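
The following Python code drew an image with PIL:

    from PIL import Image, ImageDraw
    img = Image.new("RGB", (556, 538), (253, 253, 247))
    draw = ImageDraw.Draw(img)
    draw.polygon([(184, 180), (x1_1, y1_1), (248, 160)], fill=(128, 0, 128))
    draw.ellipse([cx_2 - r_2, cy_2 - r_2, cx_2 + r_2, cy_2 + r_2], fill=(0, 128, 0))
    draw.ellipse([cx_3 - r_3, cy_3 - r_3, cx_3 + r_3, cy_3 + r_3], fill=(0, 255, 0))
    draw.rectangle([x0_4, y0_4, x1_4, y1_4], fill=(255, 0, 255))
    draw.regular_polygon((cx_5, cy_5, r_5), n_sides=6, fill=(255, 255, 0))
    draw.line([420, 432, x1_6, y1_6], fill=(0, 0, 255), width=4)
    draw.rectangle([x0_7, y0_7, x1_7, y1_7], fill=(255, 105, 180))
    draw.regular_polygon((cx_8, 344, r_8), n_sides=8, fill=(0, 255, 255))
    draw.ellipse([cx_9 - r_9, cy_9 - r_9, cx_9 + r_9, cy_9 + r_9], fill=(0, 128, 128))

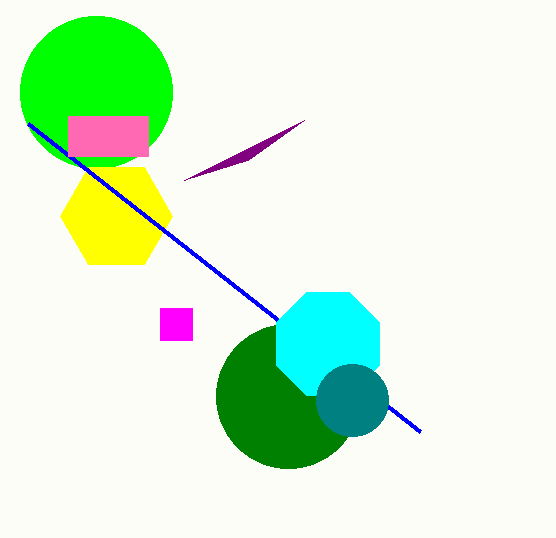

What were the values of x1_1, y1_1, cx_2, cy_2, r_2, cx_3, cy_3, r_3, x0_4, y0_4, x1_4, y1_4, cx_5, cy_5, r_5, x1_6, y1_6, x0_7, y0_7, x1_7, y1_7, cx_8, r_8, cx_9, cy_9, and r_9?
x1_1 = 304; y1_1 = 120; cx_2 = 288; cy_2 = 396; r_2 = 72; cx_3 = 96; cy_3 = 92; r_3 = 76; x0_4 = 160; y0_4 = 308; x1_4 = 192; y1_4 = 340; cx_5 = 116; cy_5 = 216; r_5 = 56; x1_6 = 28; y1_6 = 124; x0_7 = 68; y0_7 = 116; x1_7 = 148; y1_7 = 156; cx_8 = 328; r_8 = 56; cx_9 = 352; cy_9 = 400; r_9 = 36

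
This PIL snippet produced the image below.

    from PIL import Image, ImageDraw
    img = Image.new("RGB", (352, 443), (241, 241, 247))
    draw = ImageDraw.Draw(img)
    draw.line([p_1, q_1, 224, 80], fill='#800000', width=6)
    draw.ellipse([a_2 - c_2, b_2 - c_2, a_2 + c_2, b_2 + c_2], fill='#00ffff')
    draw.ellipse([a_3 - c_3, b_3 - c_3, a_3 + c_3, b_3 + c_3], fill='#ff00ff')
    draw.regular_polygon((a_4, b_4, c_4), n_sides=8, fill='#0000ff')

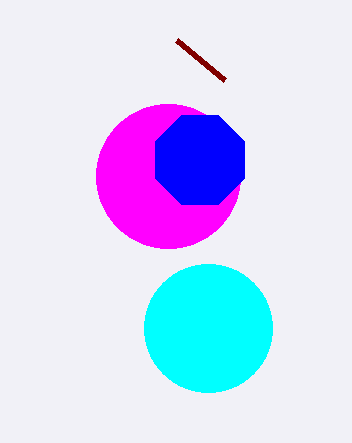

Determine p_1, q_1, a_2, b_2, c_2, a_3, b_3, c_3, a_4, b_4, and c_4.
p_1 = 176, q_1 = 40, a_2 = 208, b_2 = 328, c_2 = 64, a_3 = 168, b_3 = 176, c_3 = 72, a_4 = 200, b_4 = 160, c_4 = 48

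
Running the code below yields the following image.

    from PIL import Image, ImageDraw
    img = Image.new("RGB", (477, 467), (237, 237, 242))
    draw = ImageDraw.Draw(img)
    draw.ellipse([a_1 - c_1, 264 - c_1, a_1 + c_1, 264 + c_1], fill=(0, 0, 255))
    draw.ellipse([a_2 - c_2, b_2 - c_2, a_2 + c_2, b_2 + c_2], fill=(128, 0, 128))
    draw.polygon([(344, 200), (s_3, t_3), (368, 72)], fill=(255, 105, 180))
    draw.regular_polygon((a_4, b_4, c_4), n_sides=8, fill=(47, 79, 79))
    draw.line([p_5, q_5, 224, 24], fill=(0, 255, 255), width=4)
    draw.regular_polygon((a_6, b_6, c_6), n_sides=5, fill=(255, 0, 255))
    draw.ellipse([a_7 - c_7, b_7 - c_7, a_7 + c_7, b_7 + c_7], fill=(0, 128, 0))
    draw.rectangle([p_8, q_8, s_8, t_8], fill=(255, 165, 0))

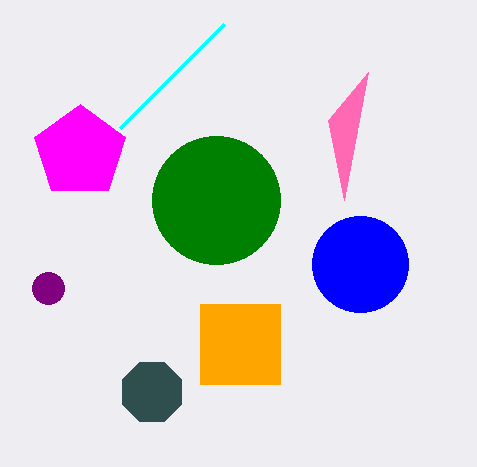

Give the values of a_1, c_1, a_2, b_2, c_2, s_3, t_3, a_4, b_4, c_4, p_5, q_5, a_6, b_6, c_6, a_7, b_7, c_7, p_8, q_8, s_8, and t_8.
a_1 = 360
c_1 = 48
a_2 = 48
b_2 = 288
c_2 = 16
s_3 = 328
t_3 = 120
a_4 = 152
b_4 = 392
c_4 = 32
p_5 = 120
q_5 = 128
a_6 = 80
b_6 = 152
c_6 = 48
a_7 = 216
b_7 = 200
c_7 = 64
p_8 = 200
q_8 = 304
s_8 = 280
t_8 = 384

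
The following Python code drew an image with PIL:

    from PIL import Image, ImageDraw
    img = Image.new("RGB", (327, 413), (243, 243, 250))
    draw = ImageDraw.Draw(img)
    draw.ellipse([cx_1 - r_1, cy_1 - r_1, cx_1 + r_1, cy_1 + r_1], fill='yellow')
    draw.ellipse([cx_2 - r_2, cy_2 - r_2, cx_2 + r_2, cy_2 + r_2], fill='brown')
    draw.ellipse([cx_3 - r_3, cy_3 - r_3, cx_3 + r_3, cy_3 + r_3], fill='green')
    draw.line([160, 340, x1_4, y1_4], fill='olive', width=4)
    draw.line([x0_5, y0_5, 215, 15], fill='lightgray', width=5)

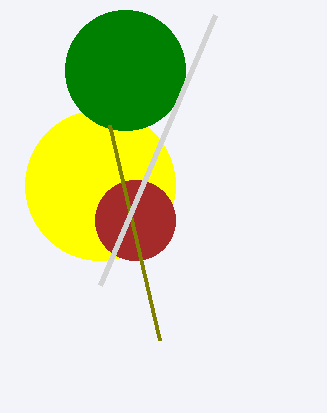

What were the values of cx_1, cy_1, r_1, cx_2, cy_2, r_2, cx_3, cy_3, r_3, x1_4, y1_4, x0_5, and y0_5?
cx_1 = 100, cy_1 = 185, r_1 = 75, cx_2 = 135, cy_2 = 220, r_2 = 40, cx_3 = 125, cy_3 = 70, r_3 = 60, x1_4 = 110, y1_4 = 125, x0_5 = 100, y0_5 = 285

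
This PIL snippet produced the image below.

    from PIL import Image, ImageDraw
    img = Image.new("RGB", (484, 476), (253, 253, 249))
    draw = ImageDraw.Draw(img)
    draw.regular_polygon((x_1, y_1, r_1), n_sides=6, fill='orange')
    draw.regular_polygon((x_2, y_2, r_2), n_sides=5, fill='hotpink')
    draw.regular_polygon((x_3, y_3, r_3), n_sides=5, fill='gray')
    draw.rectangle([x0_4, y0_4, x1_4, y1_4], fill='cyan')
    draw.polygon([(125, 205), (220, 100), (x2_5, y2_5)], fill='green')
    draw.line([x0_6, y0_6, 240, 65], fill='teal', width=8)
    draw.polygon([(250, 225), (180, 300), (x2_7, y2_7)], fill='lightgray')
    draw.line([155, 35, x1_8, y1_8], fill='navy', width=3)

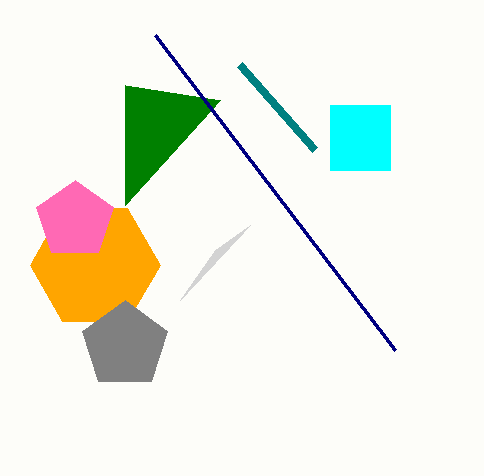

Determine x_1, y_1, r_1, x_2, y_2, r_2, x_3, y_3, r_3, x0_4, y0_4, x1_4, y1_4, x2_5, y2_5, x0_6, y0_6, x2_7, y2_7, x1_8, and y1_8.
x_1 = 95, y_1 = 265, r_1 = 65, x_2 = 75, y_2 = 220, r_2 = 40, x_3 = 125, y_3 = 345, r_3 = 45, x0_4 = 330, y0_4 = 105, x1_4 = 390, y1_4 = 170, x2_5 = 125, y2_5 = 85, x0_6 = 315, y0_6 = 150, x2_7 = 215, y2_7 = 250, x1_8 = 395, y1_8 = 350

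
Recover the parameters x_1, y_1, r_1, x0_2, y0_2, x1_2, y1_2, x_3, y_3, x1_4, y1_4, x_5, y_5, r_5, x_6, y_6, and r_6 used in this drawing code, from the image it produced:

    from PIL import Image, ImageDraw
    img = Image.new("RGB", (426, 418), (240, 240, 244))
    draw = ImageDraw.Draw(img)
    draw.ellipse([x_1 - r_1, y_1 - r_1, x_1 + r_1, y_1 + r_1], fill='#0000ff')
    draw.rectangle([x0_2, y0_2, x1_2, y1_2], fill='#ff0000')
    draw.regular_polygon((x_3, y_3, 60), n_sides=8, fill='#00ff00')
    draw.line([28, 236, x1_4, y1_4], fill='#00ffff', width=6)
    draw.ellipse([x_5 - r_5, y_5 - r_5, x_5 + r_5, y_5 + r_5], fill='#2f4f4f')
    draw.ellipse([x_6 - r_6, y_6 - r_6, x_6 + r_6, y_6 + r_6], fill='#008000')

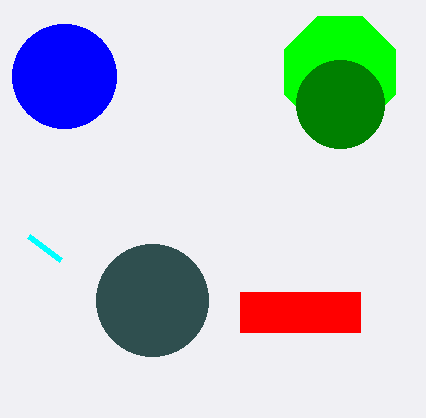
x_1 = 64, y_1 = 76, r_1 = 52, x0_2 = 240, y0_2 = 292, x1_2 = 360, y1_2 = 332, x_3 = 340, y_3 = 72, x1_4 = 60, y1_4 = 260, x_5 = 152, y_5 = 300, r_5 = 56, x_6 = 340, y_6 = 104, r_6 = 44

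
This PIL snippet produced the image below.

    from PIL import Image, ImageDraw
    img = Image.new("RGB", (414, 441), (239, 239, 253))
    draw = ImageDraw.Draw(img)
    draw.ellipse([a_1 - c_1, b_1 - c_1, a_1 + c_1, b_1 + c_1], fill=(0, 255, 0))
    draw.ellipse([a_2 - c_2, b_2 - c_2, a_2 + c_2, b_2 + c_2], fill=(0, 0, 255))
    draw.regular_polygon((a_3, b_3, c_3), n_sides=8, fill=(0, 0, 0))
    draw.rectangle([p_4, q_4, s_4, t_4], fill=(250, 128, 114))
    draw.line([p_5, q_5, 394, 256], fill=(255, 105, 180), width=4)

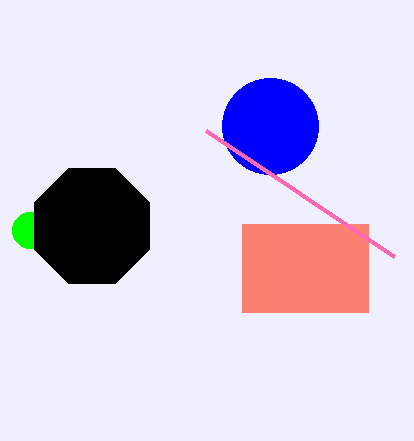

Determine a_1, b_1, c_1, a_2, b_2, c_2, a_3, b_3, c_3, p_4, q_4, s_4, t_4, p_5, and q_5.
a_1 = 30
b_1 = 230
c_1 = 18
a_2 = 270
b_2 = 126
c_2 = 48
a_3 = 92
b_3 = 226
c_3 = 62
p_4 = 242
q_4 = 224
s_4 = 368
t_4 = 312
p_5 = 206
q_5 = 130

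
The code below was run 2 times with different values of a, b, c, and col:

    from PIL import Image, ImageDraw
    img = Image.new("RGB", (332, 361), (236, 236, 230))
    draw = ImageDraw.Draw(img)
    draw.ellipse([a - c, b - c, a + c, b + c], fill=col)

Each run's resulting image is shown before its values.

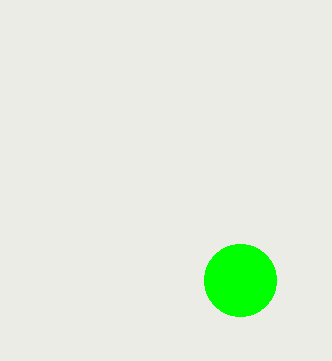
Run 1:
a = 240, b = 280, c = 36, col = 'lime'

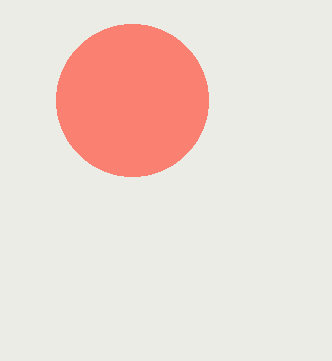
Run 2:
a = 132; b = 100; c = 76; col = 'salmon'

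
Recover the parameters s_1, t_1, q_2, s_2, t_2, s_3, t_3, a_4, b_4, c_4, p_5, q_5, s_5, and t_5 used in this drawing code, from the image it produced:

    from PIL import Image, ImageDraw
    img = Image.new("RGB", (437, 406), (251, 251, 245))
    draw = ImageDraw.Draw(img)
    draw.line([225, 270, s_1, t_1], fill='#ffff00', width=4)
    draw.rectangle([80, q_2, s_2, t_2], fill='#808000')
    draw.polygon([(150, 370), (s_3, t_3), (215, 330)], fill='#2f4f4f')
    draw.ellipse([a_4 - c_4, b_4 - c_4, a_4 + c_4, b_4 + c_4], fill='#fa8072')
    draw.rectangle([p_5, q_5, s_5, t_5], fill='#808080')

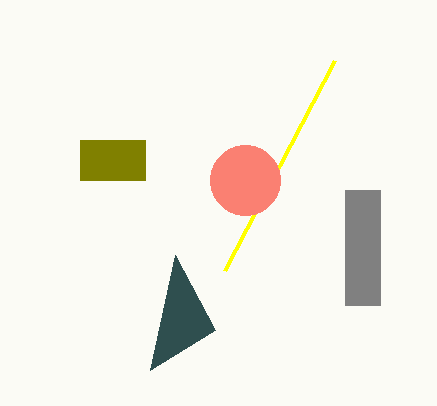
s_1 = 335; t_1 = 60; q_2 = 140; s_2 = 145; t_2 = 180; s_3 = 175; t_3 = 255; a_4 = 245; b_4 = 180; c_4 = 35; p_5 = 345; q_5 = 190; s_5 = 380; t_5 = 305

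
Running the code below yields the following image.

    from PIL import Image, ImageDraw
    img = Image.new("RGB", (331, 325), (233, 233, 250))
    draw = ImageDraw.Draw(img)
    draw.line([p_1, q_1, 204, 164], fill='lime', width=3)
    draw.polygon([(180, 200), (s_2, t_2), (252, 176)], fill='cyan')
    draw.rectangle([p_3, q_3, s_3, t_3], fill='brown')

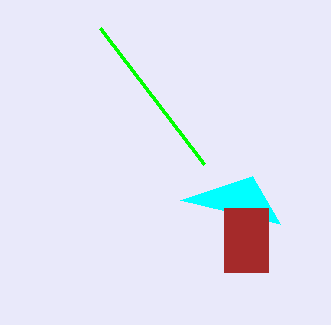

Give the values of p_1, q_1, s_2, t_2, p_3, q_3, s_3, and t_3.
p_1 = 100; q_1 = 28; s_2 = 280; t_2 = 224; p_3 = 224; q_3 = 208; s_3 = 268; t_3 = 272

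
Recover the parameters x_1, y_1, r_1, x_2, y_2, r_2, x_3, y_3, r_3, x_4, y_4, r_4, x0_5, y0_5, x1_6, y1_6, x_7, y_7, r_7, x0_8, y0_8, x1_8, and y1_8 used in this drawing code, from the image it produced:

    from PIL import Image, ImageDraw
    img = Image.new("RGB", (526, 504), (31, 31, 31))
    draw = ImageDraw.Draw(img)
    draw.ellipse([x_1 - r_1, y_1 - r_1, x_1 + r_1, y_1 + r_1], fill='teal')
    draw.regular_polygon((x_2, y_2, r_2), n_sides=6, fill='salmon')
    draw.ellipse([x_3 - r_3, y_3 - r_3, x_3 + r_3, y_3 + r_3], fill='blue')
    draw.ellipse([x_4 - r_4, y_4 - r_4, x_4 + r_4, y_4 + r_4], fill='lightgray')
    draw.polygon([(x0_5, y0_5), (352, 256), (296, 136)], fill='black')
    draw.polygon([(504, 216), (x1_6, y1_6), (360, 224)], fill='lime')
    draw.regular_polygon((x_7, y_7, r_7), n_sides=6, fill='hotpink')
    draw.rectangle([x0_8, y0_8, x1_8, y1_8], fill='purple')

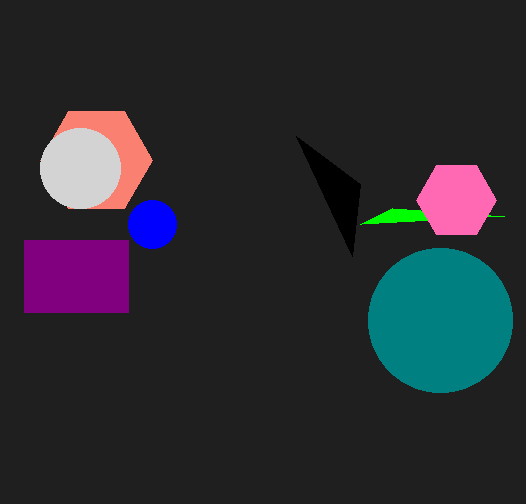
x_1 = 440, y_1 = 320, r_1 = 72, x_2 = 96, y_2 = 160, r_2 = 56, x_3 = 152, y_3 = 224, r_3 = 24, x_4 = 80, y_4 = 168, r_4 = 40, x0_5 = 360, y0_5 = 184, x1_6 = 392, y1_6 = 208, x_7 = 456, y_7 = 200, r_7 = 40, x0_8 = 24, y0_8 = 240, x1_8 = 128, y1_8 = 312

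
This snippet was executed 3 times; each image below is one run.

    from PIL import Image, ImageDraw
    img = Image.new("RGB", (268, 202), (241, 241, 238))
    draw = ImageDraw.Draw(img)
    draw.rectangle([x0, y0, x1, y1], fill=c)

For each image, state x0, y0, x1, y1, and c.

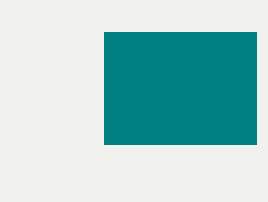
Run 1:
x0 = 104
y0 = 32
x1 = 256
y1 = 144
c = 'teal'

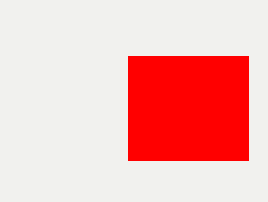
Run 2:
x0 = 128
y0 = 56
x1 = 248
y1 = 160
c = 'red'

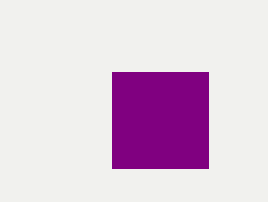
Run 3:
x0 = 112
y0 = 72
x1 = 208
y1 = 168
c = 'purple'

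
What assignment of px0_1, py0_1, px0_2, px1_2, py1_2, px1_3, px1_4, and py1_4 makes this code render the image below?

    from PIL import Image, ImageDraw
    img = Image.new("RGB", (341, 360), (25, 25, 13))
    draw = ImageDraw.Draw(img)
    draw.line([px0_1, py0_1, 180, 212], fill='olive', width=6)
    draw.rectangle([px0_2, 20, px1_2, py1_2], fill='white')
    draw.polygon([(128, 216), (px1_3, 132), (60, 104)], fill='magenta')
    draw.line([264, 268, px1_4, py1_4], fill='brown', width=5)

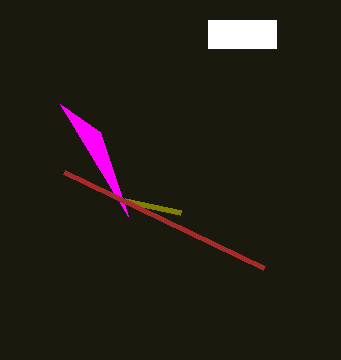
px0_1 = 124
py0_1 = 200
px0_2 = 208
px1_2 = 276
py1_2 = 48
px1_3 = 100
px1_4 = 64
py1_4 = 172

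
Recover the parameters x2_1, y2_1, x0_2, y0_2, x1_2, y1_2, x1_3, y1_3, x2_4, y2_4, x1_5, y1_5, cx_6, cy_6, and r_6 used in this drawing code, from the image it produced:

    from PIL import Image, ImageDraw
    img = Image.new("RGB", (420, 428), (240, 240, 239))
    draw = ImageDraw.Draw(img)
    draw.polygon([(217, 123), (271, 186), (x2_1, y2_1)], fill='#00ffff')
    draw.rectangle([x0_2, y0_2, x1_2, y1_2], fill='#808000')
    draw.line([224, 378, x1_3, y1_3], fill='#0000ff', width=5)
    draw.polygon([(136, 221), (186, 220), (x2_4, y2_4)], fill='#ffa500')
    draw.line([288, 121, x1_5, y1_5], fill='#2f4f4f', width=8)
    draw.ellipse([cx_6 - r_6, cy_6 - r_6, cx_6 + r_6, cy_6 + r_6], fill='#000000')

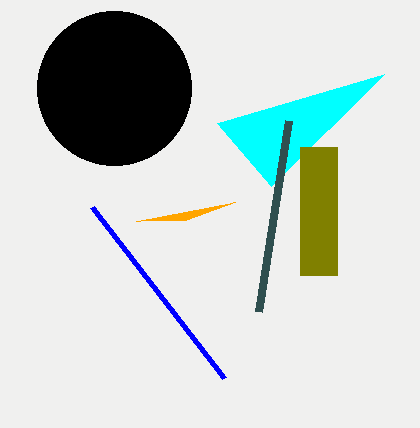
x2_1 = 384; y2_1 = 74; x0_2 = 300; y0_2 = 147; x1_2 = 337; y1_2 = 275; x1_3 = 92; y1_3 = 207; x2_4 = 235; y2_4 = 202; x1_5 = 258; y1_5 = 312; cx_6 = 114; cy_6 = 88; r_6 = 77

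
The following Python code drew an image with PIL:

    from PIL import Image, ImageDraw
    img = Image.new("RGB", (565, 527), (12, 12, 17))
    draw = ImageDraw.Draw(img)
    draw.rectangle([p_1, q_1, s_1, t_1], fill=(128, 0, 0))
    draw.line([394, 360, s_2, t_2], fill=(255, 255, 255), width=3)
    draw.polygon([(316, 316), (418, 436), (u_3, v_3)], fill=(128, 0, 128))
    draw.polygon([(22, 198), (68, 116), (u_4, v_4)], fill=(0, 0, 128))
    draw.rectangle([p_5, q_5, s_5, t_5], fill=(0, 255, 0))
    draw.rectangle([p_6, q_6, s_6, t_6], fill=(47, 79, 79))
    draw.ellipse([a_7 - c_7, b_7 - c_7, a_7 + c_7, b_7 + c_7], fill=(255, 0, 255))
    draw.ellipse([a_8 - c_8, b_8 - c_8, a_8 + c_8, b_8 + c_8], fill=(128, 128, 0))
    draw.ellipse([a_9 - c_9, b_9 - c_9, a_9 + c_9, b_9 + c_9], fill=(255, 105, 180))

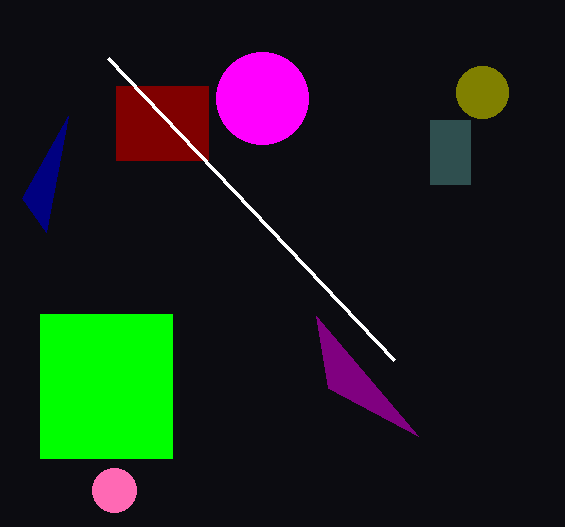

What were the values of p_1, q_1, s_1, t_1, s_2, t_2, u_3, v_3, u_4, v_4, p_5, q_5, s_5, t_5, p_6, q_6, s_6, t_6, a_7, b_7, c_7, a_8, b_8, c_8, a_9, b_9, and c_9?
p_1 = 116; q_1 = 86; s_1 = 208; t_1 = 160; s_2 = 108; t_2 = 58; u_3 = 328; v_3 = 388; u_4 = 46; v_4 = 232; p_5 = 40; q_5 = 314; s_5 = 172; t_5 = 458; p_6 = 430; q_6 = 120; s_6 = 470; t_6 = 184; a_7 = 262; b_7 = 98; c_7 = 46; a_8 = 482; b_8 = 92; c_8 = 26; a_9 = 114; b_9 = 490; c_9 = 22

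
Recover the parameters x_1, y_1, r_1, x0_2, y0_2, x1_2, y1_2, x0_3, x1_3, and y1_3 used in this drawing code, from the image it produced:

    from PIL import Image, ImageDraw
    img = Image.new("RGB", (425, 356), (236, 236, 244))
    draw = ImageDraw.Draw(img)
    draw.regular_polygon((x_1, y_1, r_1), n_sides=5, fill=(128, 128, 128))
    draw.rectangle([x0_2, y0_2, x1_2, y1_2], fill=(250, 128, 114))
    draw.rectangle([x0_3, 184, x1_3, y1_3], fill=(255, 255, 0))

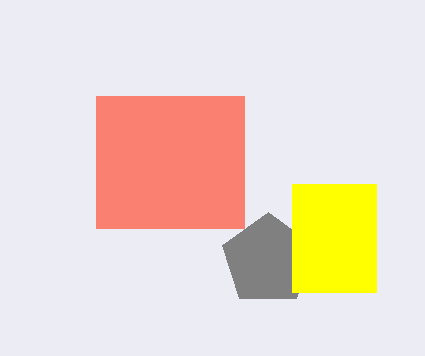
x_1 = 268
y_1 = 260
r_1 = 48
x0_2 = 96
y0_2 = 96
x1_2 = 244
y1_2 = 228
x0_3 = 292
x1_3 = 376
y1_3 = 292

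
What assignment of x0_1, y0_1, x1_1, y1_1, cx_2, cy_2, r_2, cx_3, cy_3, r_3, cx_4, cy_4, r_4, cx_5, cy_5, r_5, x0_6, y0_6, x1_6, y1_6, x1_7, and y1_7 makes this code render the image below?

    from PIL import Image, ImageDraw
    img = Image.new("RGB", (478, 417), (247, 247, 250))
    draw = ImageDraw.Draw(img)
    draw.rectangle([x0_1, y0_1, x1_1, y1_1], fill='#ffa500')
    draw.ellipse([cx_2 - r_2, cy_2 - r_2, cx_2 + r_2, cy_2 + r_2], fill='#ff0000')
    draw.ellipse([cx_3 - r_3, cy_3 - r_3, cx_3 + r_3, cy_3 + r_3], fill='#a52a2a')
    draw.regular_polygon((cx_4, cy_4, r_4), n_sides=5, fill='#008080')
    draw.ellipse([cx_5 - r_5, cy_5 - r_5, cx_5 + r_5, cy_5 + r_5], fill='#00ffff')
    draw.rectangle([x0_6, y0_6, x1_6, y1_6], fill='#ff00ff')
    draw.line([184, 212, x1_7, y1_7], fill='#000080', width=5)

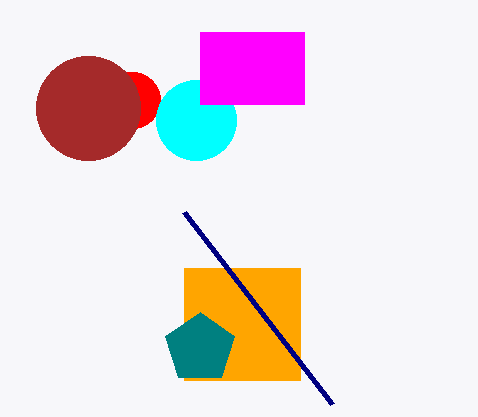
x0_1 = 184, y0_1 = 268, x1_1 = 300, y1_1 = 380, cx_2 = 132, cy_2 = 100, r_2 = 28, cx_3 = 88, cy_3 = 108, r_3 = 52, cx_4 = 200, cy_4 = 348, r_4 = 36, cx_5 = 196, cy_5 = 120, r_5 = 40, x0_6 = 200, y0_6 = 32, x1_6 = 304, y1_6 = 104, x1_7 = 332, y1_7 = 404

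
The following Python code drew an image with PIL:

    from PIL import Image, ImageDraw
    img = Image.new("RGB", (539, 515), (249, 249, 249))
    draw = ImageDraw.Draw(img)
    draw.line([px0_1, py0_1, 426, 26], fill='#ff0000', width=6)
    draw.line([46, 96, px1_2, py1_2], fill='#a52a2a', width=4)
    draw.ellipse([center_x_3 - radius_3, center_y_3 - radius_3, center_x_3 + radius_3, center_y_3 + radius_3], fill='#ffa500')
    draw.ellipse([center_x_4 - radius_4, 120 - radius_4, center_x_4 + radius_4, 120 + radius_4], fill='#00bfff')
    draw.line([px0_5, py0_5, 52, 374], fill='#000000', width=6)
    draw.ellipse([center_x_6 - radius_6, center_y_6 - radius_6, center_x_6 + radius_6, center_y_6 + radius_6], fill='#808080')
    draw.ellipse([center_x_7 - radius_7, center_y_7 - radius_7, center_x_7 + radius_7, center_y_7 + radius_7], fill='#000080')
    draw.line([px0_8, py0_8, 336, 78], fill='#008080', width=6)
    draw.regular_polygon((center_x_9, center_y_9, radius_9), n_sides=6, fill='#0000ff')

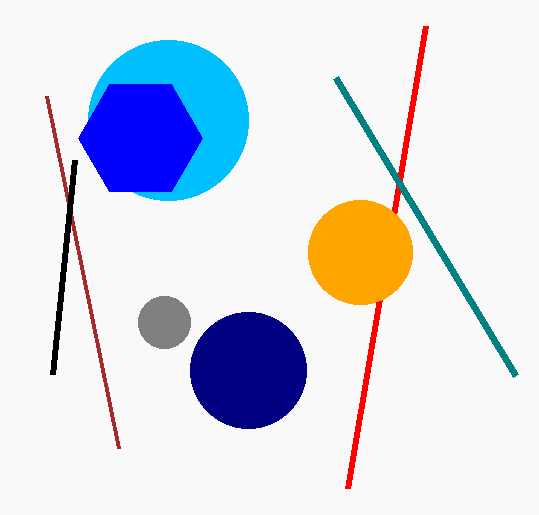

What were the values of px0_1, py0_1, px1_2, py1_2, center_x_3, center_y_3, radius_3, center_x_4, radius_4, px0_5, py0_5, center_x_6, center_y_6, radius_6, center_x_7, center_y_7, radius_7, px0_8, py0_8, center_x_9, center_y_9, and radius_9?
px0_1 = 348, py0_1 = 488, px1_2 = 118, py1_2 = 448, center_x_3 = 360, center_y_3 = 252, radius_3 = 52, center_x_4 = 168, radius_4 = 80, px0_5 = 74, py0_5 = 160, center_x_6 = 164, center_y_6 = 322, radius_6 = 26, center_x_7 = 248, center_y_7 = 370, radius_7 = 58, px0_8 = 516, py0_8 = 376, center_x_9 = 140, center_y_9 = 138, radius_9 = 62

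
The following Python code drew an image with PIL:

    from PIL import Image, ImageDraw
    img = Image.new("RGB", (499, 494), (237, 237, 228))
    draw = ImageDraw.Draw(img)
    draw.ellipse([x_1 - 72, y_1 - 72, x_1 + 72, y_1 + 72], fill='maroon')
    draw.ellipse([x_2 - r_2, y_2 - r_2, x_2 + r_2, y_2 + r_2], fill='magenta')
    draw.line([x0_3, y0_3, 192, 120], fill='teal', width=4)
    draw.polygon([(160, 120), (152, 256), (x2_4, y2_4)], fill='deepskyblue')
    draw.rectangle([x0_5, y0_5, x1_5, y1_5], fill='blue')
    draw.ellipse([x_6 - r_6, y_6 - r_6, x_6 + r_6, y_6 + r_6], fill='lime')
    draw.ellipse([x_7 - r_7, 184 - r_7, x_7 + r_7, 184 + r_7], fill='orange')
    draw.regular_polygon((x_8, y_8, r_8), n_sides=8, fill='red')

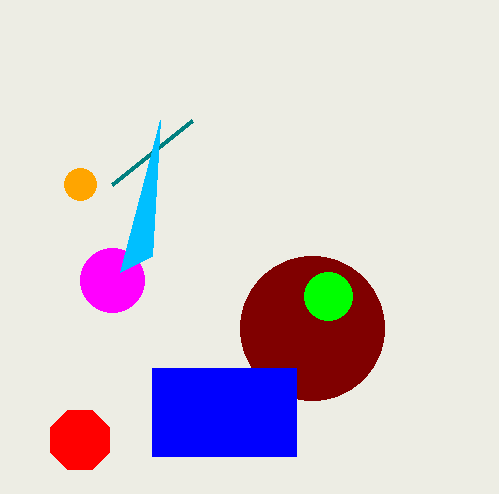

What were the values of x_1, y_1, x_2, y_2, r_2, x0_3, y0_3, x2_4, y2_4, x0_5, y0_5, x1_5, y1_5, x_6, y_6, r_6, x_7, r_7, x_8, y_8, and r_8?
x_1 = 312, y_1 = 328, x_2 = 112, y_2 = 280, r_2 = 32, x0_3 = 112, y0_3 = 184, x2_4 = 120, y2_4 = 272, x0_5 = 152, y0_5 = 368, x1_5 = 296, y1_5 = 456, x_6 = 328, y_6 = 296, r_6 = 24, x_7 = 80, r_7 = 16, x_8 = 80, y_8 = 440, r_8 = 32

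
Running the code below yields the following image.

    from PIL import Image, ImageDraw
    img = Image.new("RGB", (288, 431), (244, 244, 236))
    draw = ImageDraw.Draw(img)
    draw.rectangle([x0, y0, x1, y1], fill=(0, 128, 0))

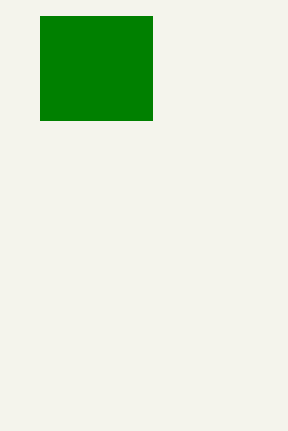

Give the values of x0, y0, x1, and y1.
x0 = 40, y0 = 16, x1 = 152, y1 = 120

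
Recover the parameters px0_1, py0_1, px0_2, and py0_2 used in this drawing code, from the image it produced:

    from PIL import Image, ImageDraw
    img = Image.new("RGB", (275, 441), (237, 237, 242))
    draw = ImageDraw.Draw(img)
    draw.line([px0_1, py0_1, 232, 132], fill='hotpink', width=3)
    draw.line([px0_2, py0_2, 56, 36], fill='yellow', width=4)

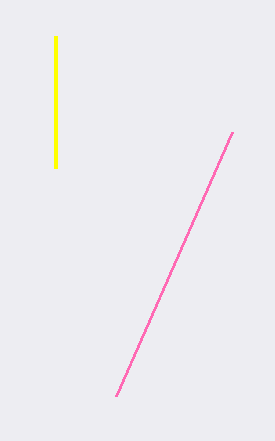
px0_1 = 116, py0_1 = 396, px0_2 = 56, py0_2 = 168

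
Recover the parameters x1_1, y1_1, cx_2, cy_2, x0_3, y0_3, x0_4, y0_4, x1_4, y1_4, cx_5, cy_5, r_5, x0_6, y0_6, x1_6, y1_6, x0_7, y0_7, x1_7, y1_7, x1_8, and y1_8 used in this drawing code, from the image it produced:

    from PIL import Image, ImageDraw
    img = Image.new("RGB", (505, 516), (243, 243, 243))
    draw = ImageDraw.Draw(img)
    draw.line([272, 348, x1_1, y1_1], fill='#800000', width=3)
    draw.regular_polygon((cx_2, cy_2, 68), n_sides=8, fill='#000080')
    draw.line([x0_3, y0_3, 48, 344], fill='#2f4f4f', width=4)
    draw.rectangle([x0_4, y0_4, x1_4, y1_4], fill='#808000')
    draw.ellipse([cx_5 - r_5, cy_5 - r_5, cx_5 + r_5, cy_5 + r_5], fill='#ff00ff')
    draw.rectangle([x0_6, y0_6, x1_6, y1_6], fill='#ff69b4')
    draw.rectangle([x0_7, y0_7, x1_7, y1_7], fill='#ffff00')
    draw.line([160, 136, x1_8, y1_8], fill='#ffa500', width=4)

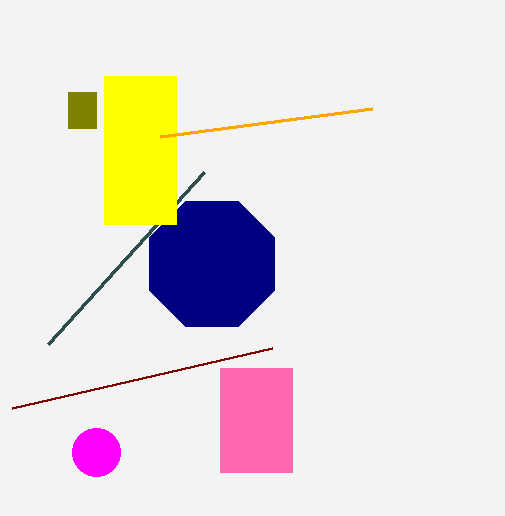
x1_1 = 12; y1_1 = 408; cx_2 = 212; cy_2 = 264; x0_3 = 204; y0_3 = 172; x0_4 = 68; y0_4 = 92; x1_4 = 96; y1_4 = 128; cx_5 = 96; cy_5 = 452; r_5 = 24; x0_6 = 220; y0_6 = 368; x1_6 = 292; y1_6 = 472; x0_7 = 104; y0_7 = 76; x1_7 = 176; y1_7 = 224; x1_8 = 372; y1_8 = 108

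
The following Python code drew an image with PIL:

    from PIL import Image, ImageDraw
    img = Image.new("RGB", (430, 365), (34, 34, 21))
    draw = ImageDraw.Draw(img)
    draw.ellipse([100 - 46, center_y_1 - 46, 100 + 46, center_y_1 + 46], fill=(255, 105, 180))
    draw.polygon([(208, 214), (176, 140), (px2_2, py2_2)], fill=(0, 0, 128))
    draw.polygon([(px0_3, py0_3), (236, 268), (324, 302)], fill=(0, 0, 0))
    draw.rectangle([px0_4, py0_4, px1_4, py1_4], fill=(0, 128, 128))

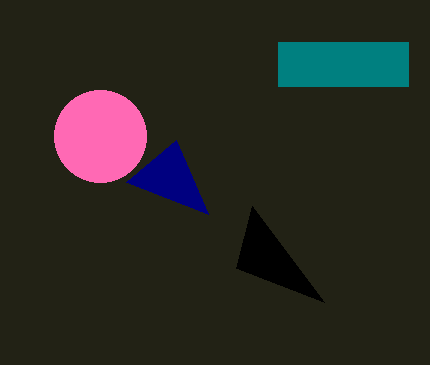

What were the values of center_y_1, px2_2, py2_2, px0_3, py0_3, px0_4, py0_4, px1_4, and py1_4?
center_y_1 = 136; px2_2 = 126; py2_2 = 182; px0_3 = 252; py0_3 = 206; px0_4 = 278; py0_4 = 42; px1_4 = 408; py1_4 = 86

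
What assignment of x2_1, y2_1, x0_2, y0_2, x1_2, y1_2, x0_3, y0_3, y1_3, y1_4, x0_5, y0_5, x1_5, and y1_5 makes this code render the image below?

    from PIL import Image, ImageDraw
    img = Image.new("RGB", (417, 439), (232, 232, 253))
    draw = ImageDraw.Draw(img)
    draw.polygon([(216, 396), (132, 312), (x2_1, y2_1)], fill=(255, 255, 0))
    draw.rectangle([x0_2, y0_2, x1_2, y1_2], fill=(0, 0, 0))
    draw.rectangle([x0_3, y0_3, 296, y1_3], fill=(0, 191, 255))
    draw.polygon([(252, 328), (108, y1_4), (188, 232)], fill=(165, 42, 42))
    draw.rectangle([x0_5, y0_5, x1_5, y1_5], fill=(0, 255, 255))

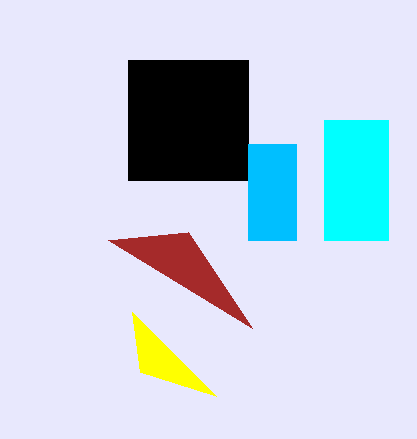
x2_1 = 140, y2_1 = 372, x0_2 = 128, y0_2 = 60, x1_2 = 248, y1_2 = 180, x0_3 = 248, y0_3 = 144, y1_3 = 240, y1_4 = 240, x0_5 = 324, y0_5 = 120, x1_5 = 388, y1_5 = 240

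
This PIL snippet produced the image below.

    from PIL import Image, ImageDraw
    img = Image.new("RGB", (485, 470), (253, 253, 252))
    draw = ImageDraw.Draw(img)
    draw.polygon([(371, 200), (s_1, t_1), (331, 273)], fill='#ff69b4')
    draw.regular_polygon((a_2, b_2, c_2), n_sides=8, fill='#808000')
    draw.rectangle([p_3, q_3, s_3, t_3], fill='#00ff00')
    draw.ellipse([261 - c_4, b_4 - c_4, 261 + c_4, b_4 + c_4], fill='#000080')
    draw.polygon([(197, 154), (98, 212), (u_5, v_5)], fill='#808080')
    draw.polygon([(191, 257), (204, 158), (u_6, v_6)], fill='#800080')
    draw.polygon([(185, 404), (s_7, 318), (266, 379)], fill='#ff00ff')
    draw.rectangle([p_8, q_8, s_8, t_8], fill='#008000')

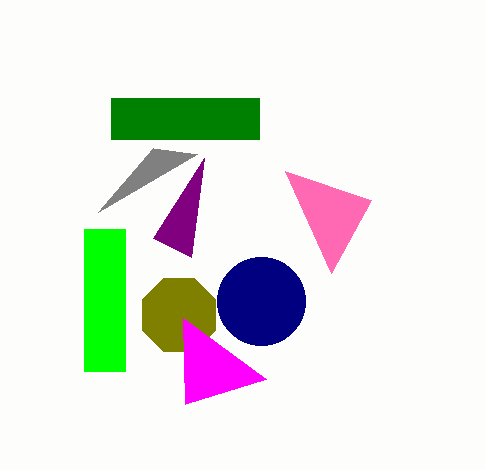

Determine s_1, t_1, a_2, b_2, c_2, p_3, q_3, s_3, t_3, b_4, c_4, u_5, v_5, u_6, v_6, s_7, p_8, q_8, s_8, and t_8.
s_1 = 285; t_1 = 171; a_2 = 179; b_2 = 315; c_2 = 40; p_3 = 84; q_3 = 229; s_3 = 125; t_3 = 371; b_4 = 301; c_4 = 44; u_5 = 153; v_5 = 148; u_6 = 153; v_6 = 238; s_7 = 183; p_8 = 111; q_8 = 98; s_8 = 259; t_8 = 139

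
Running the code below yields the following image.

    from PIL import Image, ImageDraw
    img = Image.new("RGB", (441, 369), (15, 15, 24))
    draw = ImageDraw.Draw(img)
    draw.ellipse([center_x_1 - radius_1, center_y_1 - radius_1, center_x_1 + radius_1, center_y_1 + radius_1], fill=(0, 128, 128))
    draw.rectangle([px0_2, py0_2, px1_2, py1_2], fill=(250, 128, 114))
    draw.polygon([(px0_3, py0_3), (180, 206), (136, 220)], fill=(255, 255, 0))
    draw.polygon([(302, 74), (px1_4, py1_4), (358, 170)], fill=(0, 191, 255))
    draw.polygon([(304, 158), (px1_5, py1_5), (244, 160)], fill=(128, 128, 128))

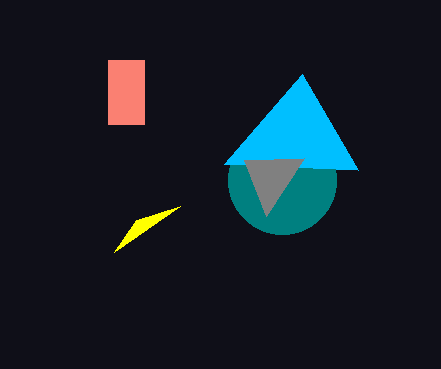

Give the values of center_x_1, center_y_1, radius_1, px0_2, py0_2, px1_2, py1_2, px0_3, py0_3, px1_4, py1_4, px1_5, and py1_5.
center_x_1 = 282
center_y_1 = 180
radius_1 = 54
px0_2 = 108
py0_2 = 60
px1_2 = 144
py1_2 = 124
px0_3 = 114
py0_3 = 252
px1_4 = 224
py1_4 = 164
px1_5 = 266
py1_5 = 216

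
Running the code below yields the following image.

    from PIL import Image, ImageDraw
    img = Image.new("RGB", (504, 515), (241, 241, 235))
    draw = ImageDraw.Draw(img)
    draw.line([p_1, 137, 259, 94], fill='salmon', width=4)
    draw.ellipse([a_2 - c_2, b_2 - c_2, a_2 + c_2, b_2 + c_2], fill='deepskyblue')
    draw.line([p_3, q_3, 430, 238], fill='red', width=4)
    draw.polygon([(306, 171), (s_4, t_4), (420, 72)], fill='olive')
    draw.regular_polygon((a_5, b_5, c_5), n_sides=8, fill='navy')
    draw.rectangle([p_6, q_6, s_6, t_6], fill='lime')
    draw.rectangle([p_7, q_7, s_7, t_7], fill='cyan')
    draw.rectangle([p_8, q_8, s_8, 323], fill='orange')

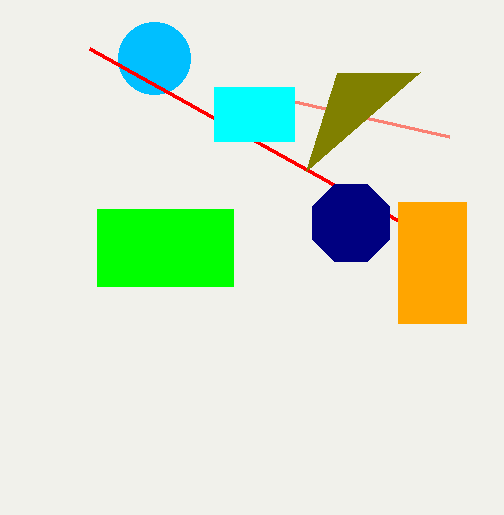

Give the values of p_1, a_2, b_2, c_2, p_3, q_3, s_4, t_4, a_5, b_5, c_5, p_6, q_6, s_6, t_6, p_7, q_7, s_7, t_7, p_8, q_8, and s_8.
p_1 = 449; a_2 = 154; b_2 = 58; c_2 = 36; p_3 = 89; q_3 = 48; s_4 = 337; t_4 = 73; a_5 = 351; b_5 = 223; c_5 = 42; p_6 = 97; q_6 = 209; s_6 = 233; t_6 = 286; p_7 = 214; q_7 = 87; s_7 = 294; t_7 = 141; p_8 = 398; q_8 = 202; s_8 = 466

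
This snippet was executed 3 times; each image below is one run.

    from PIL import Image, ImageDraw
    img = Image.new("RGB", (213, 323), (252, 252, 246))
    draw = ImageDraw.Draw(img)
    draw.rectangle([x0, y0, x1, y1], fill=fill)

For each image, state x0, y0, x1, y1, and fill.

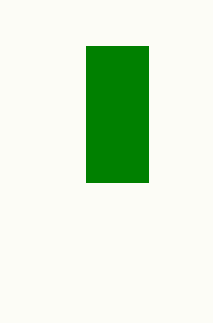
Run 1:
x0 = 86, y0 = 46, x1 = 148, y1 = 182, fill = 'green'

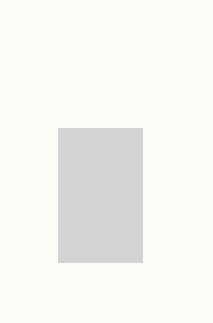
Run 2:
x0 = 58
y0 = 128
x1 = 142
y1 = 262
fill = 'lightgray'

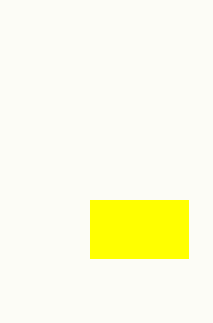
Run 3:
x0 = 90, y0 = 200, x1 = 188, y1 = 258, fill = 'yellow'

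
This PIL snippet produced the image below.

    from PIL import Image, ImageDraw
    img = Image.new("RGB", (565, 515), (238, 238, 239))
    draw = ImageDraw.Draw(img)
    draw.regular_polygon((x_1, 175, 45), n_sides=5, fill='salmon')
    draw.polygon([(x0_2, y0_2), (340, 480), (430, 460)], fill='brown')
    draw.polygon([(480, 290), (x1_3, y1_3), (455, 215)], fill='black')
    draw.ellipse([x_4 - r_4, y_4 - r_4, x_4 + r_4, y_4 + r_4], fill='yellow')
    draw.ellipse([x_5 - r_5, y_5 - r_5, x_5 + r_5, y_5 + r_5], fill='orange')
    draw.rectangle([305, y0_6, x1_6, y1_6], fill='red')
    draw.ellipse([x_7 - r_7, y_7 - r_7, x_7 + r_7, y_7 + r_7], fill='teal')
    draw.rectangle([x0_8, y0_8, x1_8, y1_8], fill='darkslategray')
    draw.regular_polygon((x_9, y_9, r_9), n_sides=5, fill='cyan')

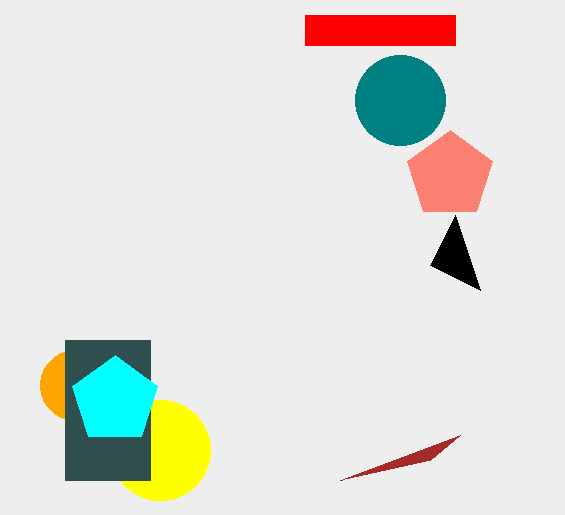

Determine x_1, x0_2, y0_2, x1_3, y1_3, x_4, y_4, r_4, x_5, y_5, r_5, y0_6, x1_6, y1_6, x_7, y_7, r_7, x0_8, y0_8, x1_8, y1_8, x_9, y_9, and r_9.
x_1 = 450
x0_2 = 460
y0_2 = 435
x1_3 = 430
y1_3 = 265
x_4 = 160
y_4 = 450
r_4 = 50
x_5 = 75
y_5 = 385
r_5 = 35
y0_6 = 15
x1_6 = 455
y1_6 = 45
x_7 = 400
y_7 = 100
r_7 = 45
x0_8 = 65
y0_8 = 340
x1_8 = 150
y1_8 = 480
x_9 = 115
y_9 = 400
r_9 = 45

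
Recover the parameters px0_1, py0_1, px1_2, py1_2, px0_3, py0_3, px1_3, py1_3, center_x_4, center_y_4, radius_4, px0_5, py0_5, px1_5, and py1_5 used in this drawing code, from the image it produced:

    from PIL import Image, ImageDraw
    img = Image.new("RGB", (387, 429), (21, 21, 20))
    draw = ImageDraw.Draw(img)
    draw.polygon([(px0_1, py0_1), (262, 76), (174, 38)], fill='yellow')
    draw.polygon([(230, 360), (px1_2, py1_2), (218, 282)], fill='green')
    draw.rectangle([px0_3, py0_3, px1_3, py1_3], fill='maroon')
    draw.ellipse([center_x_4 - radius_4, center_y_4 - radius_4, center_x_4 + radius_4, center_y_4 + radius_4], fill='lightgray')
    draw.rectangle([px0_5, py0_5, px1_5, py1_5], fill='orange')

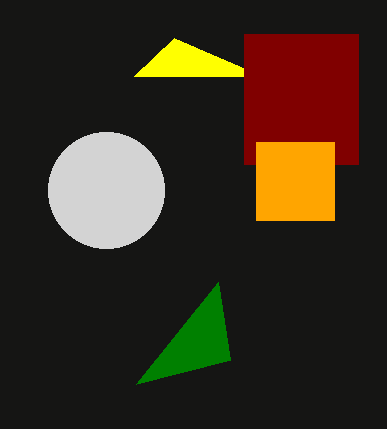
px0_1 = 134, py0_1 = 76, px1_2 = 136, py1_2 = 384, px0_3 = 244, py0_3 = 34, px1_3 = 358, py1_3 = 164, center_x_4 = 106, center_y_4 = 190, radius_4 = 58, px0_5 = 256, py0_5 = 142, px1_5 = 334, py1_5 = 220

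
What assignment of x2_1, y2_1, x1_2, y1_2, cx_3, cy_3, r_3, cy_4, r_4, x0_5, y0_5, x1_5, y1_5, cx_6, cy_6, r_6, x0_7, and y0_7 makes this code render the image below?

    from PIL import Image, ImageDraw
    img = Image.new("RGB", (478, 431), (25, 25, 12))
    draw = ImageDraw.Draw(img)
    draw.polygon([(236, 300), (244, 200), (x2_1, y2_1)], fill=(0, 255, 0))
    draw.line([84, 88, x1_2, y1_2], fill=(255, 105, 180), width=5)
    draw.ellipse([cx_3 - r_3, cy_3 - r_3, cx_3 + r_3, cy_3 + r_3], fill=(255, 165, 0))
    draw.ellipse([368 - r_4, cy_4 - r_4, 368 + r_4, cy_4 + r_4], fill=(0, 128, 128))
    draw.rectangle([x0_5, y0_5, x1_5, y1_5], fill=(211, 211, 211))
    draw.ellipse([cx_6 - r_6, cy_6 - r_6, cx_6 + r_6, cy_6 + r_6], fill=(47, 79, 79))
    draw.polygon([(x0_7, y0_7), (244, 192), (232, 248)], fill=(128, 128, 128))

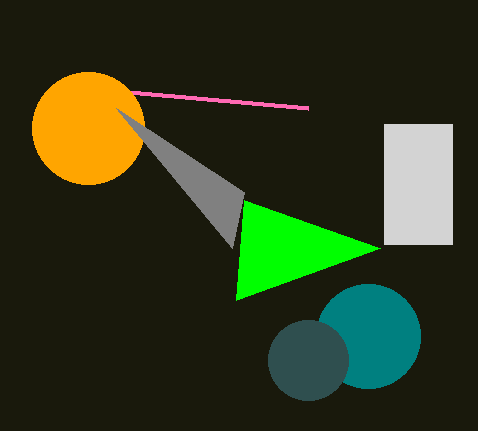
x2_1 = 380
y2_1 = 248
x1_2 = 308
y1_2 = 108
cx_3 = 88
cy_3 = 128
r_3 = 56
cy_4 = 336
r_4 = 52
x0_5 = 384
y0_5 = 124
x1_5 = 452
y1_5 = 244
cx_6 = 308
cy_6 = 360
r_6 = 40
x0_7 = 116
y0_7 = 108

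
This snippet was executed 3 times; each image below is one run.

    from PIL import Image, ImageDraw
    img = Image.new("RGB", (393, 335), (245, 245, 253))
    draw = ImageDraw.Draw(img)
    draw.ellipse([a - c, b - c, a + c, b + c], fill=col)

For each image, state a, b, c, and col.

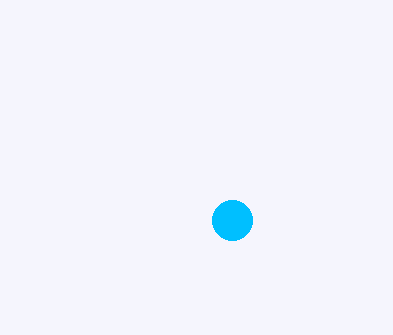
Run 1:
a = 232, b = 220, c = 20, col = 'deepskyblue'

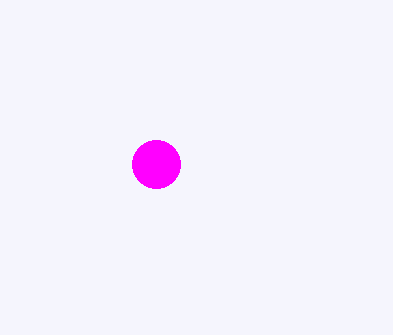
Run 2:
a = 156
b = 164
c = 24
col = 'magenta'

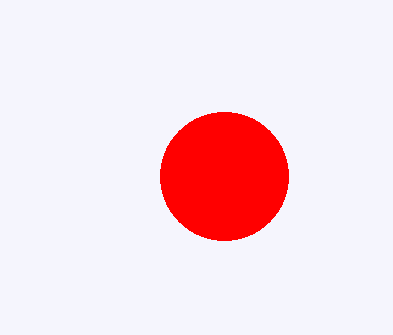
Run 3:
a = 224
b = 176
c = 64
col = 'red'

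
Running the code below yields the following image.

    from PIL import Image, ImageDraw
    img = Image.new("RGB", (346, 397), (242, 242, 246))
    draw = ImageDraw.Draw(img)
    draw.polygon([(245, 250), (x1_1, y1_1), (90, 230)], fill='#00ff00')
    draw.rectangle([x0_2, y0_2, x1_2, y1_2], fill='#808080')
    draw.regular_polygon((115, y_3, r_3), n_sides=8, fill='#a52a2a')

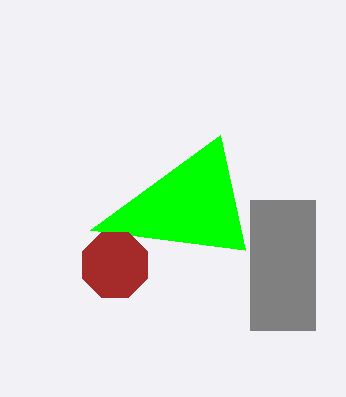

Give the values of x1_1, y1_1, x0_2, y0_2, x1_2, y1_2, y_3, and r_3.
x1_1 = 220; y1_1 = 135; x0_2 = 250; y0_2 = 200; x1_2 = 315; y1_2 = 330; y_3 = 265; r_3 = 35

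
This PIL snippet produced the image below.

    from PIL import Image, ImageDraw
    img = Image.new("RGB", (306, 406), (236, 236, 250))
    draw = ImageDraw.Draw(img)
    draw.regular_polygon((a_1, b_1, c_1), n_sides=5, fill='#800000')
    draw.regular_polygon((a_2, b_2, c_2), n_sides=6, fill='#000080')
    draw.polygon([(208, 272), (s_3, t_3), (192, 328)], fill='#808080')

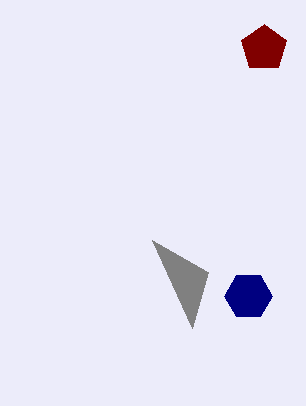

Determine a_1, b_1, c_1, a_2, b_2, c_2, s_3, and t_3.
a_1 = 264; b_1 = 48; c_1 = 24; a_2 = 248; b_2 = 296; c_2 = 24; s_3 = 152; t_3 = 240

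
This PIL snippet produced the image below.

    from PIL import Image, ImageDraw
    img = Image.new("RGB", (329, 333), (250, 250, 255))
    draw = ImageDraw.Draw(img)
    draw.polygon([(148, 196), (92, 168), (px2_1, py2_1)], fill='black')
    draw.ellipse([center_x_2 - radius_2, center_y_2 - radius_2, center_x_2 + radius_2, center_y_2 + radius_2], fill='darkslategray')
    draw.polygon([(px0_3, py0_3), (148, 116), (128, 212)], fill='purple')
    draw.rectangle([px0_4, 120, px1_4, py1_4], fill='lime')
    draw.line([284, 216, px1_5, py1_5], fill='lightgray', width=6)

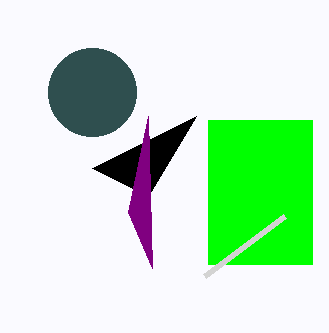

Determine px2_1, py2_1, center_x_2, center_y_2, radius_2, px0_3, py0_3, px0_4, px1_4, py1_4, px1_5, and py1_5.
px2_1 = 196
py2_1 = 116
center_x_2 = 92
center_y_2 = 92
radius_2 = 44
px0_3 = 152
py0_3 = 268
px0_4 = 208
px1_4 = 312
py1_4 = 264
px1_5 = 204
py1_5 = 276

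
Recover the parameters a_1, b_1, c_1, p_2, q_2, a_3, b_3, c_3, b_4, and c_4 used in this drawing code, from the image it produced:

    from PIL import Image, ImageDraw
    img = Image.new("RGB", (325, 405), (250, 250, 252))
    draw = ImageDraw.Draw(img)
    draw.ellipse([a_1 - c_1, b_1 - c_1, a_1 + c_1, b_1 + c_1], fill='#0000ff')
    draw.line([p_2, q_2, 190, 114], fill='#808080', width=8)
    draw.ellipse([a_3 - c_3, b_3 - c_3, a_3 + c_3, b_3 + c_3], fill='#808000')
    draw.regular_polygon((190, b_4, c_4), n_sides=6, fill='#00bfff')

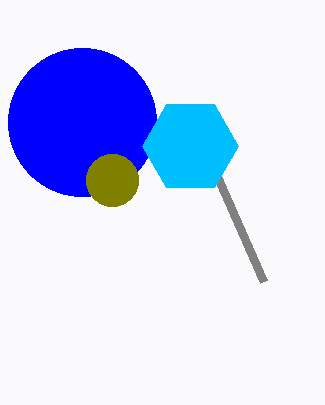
a_1 = 82
b_1 = 122
c_1 = 74
p_2 = 264
q_2 = 282
a_3 = 112
b_3 = 180
c_3 = 26
b_4 = 146
c_4 = 48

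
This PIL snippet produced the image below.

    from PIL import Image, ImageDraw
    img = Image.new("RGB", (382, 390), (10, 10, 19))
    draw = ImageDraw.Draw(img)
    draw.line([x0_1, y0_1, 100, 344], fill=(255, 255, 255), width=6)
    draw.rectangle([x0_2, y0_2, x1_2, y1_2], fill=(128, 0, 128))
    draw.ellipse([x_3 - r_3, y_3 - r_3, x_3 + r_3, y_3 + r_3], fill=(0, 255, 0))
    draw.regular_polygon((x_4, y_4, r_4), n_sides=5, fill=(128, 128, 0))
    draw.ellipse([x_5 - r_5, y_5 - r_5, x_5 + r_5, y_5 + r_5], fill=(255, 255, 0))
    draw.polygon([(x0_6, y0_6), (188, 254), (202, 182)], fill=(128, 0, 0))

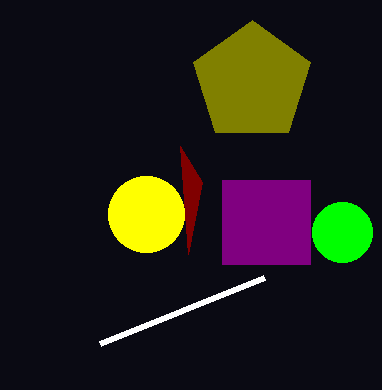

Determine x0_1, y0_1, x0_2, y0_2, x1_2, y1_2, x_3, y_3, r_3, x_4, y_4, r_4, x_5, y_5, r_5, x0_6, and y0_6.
x0_1 = 264, y0_1 = 278, x0_2 = 222, y0_2 = 180, x1_2 = 310, y1_2 = 264, x_3 = 342, y_3 = 232, r_3 = 30, x_4 = 252, y_4 = 82, r_4 = 62, x_5 = 146, y_5 = 214, r_5 = 38, x0_6 = 180, y0_6 = 146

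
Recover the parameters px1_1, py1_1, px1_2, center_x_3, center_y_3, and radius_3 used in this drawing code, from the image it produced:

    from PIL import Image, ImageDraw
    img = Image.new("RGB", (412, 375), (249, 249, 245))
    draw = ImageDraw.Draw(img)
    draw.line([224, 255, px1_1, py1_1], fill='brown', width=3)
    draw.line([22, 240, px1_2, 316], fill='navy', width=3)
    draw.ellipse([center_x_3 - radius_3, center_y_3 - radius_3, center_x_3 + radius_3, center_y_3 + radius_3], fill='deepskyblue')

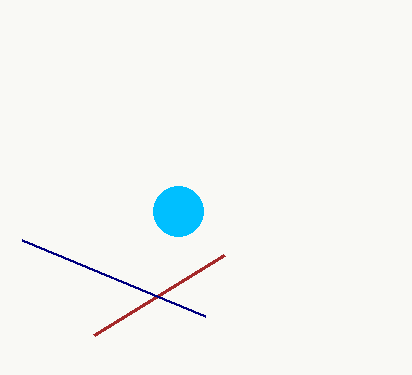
px1_1 = 94
py1_1 = 335
px1_2 = 205
center_x_3 = 178
center_y_3 = 211
radius_3 = 25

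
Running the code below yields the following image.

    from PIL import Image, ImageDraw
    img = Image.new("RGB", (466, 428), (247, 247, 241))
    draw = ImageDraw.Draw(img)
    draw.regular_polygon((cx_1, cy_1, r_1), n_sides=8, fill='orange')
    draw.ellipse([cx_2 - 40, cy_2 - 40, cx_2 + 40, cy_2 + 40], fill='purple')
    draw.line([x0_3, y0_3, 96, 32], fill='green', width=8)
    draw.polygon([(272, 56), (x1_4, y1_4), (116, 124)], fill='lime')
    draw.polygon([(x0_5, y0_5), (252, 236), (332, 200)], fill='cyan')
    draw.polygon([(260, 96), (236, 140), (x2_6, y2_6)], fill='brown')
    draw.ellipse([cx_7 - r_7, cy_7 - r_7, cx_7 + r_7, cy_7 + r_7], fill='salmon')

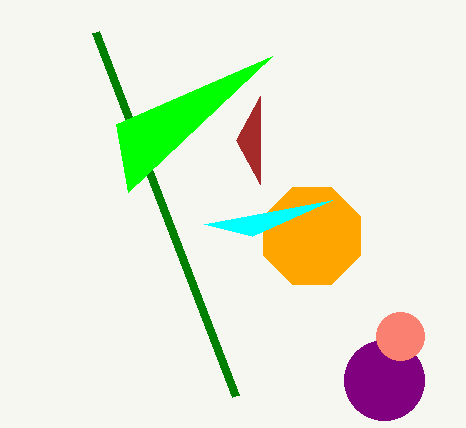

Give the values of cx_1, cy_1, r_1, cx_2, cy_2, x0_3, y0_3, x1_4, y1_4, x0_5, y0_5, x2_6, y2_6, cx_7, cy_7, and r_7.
cx_1 = 312; cy_1 = 236; r_1 = 52; cx_2 = 384; cy_2 = 380; x0_3 = 236; y0_3 = 396; x1_4 = 128; y1_4 = 192; x0_5 = 204; y0_5 = 224; x2_6 = 260; y2_6 = 184; cx_7 = 400; cy_7 = 336; r_7 = 24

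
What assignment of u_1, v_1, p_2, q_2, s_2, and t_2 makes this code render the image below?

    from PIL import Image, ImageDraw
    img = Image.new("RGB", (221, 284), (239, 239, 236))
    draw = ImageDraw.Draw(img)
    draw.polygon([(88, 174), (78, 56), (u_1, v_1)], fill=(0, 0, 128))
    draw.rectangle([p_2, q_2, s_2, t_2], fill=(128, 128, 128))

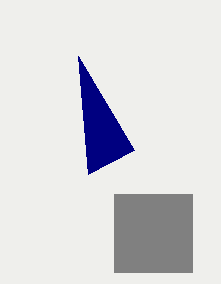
u_1 = 134; v_1 = 150; p_2 = 114; q_2 = 194; s_2 = 192; t_2 = 272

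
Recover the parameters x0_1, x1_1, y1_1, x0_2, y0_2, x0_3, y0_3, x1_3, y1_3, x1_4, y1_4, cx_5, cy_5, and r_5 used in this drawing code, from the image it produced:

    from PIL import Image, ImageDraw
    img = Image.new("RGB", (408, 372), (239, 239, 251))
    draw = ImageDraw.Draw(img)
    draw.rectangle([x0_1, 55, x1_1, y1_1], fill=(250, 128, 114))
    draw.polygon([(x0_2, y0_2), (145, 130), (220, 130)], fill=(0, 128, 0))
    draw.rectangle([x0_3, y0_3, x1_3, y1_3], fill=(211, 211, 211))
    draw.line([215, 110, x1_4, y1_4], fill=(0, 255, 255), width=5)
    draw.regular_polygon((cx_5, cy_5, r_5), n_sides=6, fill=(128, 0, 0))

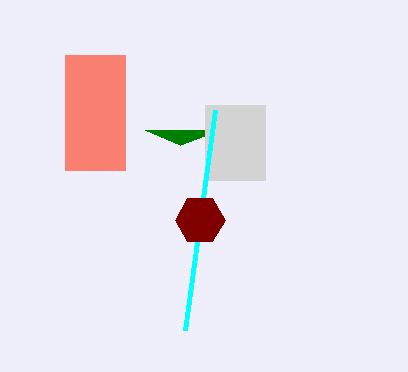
x0_1 = 65
x1_1 = 125
y1_1 = 170
x0_2 = 180
y0_2 = 145
x0_3 = 205
y0_3 = 105
x1_3 = 265
y1_3 = 180
x1_4 = 185
y1_4 = 330
cx_5 = 200
cy_5 = 220
r_5 = 25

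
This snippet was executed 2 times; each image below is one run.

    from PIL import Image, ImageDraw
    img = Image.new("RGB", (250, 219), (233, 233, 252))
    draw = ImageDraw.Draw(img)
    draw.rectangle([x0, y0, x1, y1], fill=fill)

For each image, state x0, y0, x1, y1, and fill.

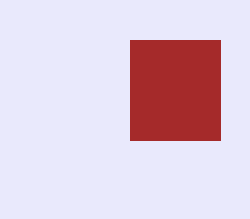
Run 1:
x0 = 130; y0 = 40; x1 = 220; y1 = 140; fill = 'brown'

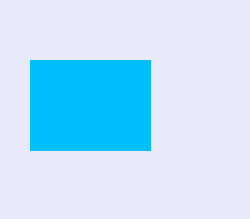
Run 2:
x0 = 30
y0 = 60
x1 = 150
y1 = 150
fill = 'deepskyblue'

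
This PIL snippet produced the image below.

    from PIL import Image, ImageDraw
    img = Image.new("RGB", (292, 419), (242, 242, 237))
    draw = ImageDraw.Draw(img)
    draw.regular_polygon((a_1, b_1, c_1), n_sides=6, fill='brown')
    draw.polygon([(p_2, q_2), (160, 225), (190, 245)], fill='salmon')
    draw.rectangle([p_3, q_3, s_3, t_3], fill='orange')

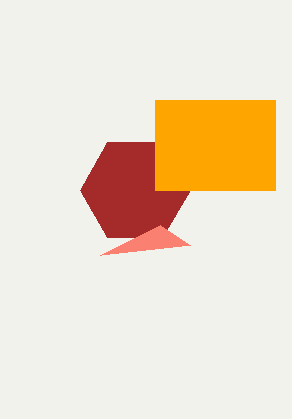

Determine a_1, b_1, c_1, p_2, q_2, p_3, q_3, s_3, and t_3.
a_1 = 135, b_1 = 190, c_1 = 55, p_2 = 100, q_2 = 255, p_3 = 155, q_3 = 100, s_3 = 275, t_3 = 190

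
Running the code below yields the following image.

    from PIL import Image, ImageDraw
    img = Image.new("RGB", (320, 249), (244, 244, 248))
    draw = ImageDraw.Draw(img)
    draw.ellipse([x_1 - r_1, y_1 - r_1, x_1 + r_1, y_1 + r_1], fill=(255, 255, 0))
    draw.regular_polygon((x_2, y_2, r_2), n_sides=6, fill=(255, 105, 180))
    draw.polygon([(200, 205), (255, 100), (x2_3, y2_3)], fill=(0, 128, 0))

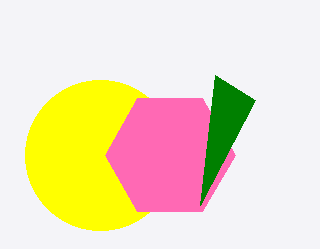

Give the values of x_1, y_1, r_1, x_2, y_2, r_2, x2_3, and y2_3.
x_1 = 100
y_1 = 155
r_1 = 75
x_2 = 170
y_2 = 155
r_2 = 65
x2_3 = 215
y2_3 = 75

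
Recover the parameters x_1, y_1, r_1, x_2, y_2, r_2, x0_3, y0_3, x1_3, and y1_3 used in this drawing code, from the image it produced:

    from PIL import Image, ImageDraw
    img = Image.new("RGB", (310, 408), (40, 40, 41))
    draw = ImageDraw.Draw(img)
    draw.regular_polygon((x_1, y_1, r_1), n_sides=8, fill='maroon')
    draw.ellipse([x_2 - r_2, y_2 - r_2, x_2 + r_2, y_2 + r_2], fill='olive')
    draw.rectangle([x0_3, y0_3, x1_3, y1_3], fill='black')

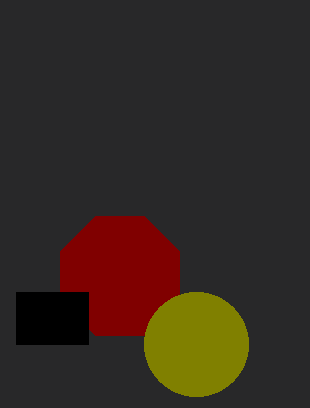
x_1 = 120, y_1 = 276, r_1 = 64, x_2 = 196, y_2 = 344, r_2 = 52, x0_3 = 16, y0_3 = 292, x1_3 = 88, y1_3 = 344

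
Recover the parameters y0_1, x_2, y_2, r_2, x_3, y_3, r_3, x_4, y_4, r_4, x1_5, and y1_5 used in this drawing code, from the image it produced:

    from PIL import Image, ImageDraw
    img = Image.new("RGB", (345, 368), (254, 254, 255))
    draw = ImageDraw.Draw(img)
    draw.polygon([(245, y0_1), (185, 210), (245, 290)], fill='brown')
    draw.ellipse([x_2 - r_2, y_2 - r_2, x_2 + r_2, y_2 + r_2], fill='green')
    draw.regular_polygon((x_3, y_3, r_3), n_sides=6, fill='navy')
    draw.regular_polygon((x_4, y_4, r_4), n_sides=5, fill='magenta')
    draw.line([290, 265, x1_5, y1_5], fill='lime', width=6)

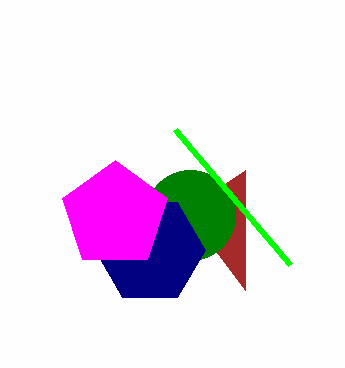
y0_1 = 170; x_2 = 190; y_2 = 215; r_2 = 45; x_3 = 150; y_3 = 250; r_3 = 55; x_4 = 115; y_4 = 215; r_4 = 55; x1_5 = 175; y1_5 = 130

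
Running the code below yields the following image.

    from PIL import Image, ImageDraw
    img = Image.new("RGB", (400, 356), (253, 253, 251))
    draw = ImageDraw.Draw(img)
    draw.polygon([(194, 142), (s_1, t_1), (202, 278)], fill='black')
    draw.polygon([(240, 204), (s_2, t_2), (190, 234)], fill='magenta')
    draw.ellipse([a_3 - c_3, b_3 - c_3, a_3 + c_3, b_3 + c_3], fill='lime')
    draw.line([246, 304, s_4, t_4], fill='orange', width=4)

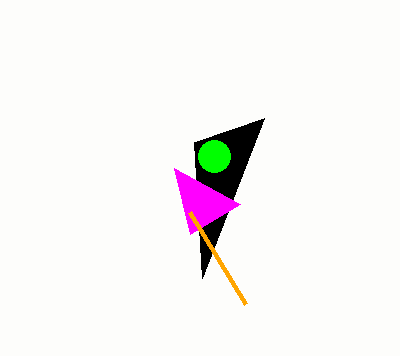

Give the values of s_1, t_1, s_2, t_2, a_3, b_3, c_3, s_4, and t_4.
s_1 = 264
t_1 = 118
s_2 = 174
t_2 = 168
a_3 = 214
b_3 = 156
c_3 = 16
s_4 = 190
t_4 = 212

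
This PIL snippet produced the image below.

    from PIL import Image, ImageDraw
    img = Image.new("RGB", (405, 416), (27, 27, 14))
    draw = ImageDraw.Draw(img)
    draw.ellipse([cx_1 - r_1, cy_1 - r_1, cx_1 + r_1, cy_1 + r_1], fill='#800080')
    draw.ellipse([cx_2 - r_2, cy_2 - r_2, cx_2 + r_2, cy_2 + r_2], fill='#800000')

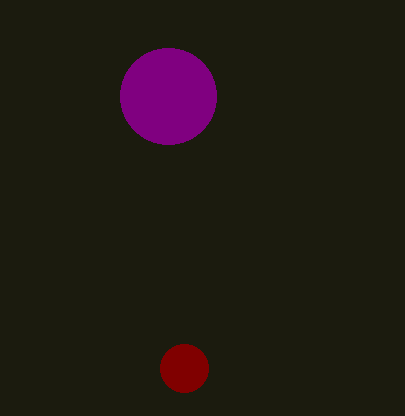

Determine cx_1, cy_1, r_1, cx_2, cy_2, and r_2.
cx_1 = 168, cy_1 = 96, r_1 = 48, cx_2 = 184, cy_2 = 368, r_2 = 24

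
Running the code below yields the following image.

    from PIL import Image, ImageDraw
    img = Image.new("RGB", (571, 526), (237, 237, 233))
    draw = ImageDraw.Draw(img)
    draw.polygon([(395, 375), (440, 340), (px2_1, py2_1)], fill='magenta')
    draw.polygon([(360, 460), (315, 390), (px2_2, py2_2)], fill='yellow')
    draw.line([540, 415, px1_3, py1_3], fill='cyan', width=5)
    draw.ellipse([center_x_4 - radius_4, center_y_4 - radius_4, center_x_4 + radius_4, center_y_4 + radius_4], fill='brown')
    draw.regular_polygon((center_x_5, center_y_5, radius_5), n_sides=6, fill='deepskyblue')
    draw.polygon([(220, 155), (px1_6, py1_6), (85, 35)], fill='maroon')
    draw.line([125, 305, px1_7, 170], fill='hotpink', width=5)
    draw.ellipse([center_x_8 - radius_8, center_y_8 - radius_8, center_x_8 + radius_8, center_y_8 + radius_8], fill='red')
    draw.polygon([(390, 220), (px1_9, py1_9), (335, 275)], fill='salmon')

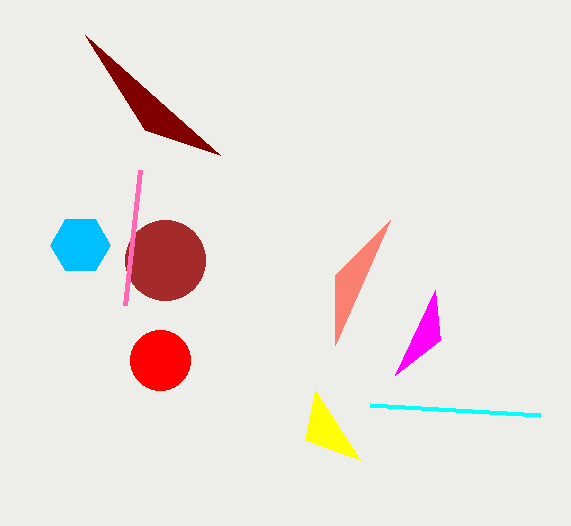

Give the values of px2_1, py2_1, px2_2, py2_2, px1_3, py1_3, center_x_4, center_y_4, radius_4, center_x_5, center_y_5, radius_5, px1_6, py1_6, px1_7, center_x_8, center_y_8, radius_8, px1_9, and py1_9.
px2_1 = 435, py2_1 = 290, px2_2 = 305, py2_2 = 440, px1_3 = 370, py1_3 = 405, center_x_4 = 165, center_y_4 = 260, radius_4 = 40, center_x_5 = 80, center_y_5 = 245, radius_5 = 30, px1_6 = 145, py1_6 = 130, px1_7 = 140, center_x_8 = 160, center_y_8 = 360, radius_8 = 30, px1_9 = 335, py1_9 = 345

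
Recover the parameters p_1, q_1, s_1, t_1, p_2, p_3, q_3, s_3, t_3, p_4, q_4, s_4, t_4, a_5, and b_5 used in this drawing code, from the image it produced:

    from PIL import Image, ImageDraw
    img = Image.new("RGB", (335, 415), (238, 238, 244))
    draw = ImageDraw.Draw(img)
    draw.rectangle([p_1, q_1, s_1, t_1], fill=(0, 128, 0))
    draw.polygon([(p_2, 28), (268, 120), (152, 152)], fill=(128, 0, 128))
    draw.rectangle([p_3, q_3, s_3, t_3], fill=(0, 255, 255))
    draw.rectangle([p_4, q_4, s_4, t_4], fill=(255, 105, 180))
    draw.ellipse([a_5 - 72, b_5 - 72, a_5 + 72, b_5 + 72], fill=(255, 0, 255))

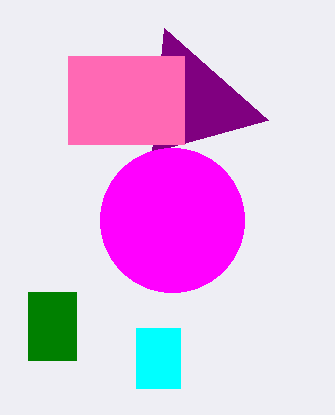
p_1 = 28, q_1 = 292, s_1 = 76, t_1 = 360, p_2 = 164, p_3 = 136, q_3 = 328, s_3 = 180, t_3 = 388, p_4 = 68, q_4 = 56, s_4 = 184, t_4 = 144, a_5 = 172, b_5 = 220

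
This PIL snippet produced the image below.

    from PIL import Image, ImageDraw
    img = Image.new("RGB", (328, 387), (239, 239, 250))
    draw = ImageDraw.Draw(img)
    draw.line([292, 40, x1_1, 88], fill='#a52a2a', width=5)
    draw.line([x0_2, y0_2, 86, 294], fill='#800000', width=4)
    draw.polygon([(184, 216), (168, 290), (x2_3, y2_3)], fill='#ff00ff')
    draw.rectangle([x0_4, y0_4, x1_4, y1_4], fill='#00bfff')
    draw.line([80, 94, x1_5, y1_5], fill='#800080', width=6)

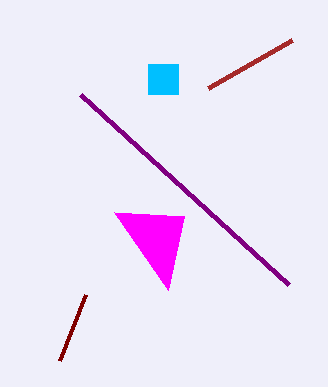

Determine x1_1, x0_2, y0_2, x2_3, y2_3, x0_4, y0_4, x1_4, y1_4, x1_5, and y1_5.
x1_1 = 208
x0_2 = 60
y0_2 = 360
x2_3 = 114
y2_3 = 212
x0_4 = 148
y0_4 = 64
x1_4 = 178
y1_4 = 94
x1_5 = 288
y1_5 = 284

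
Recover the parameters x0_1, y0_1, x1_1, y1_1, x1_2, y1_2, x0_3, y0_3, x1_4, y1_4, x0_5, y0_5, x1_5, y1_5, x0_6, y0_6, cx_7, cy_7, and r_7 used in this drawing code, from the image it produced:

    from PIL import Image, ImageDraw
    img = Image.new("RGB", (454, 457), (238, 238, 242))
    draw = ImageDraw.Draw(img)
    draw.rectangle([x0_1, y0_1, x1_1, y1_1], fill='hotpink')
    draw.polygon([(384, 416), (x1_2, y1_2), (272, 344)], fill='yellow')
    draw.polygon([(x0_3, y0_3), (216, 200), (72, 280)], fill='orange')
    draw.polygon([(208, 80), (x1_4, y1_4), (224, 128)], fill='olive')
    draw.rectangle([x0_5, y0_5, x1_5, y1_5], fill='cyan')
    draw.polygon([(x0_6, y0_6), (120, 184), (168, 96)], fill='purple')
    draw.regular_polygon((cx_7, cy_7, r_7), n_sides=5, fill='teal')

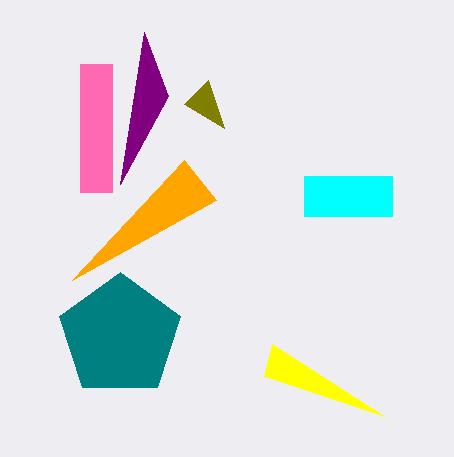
x0_1 = 80
y0_1 = 64
x1_1 = 112
y1_1 = 192
x1_2 = 264
y1_2 = 376
x0_3 = 184
y0_3 = 160
x1_4 = 184
y1_4 = 104
x0_5 = 304
y0_5 = 176
x1_5 = 392
y1_5 = 216
x0_6 = 144
y0_6 = 32
cx_7 = 120
cy_7 = 336
r_7 = 64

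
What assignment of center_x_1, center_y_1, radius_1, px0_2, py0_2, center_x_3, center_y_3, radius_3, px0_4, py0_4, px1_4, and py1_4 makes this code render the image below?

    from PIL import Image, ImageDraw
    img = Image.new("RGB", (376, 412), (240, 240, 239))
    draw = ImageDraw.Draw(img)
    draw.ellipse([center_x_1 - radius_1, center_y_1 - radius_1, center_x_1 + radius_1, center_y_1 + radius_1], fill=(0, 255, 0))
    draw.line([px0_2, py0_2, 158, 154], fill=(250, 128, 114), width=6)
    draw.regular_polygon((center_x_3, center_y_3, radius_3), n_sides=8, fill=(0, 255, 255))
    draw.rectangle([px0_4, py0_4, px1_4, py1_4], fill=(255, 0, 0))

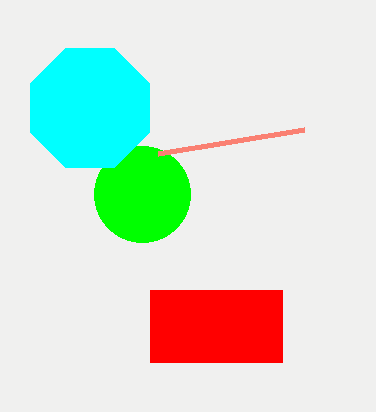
center_x_1 = 142, center_y_1 = 194, radius_1 = 48, px0_2 = 304, py0_2 = 130, center_x_3 = 90, center_y_3 = 108, radius_3 = 64, px0_4 = 150, py0_4 = 290, px1_4 = 282, py1_4 = 362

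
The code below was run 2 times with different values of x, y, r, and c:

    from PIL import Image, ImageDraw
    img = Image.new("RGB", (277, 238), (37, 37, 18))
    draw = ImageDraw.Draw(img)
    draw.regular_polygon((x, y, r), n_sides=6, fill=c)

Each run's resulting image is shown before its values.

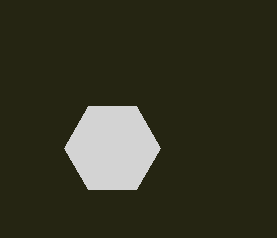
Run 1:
x = 112, y = 148, r = 48, c = 'lightgray'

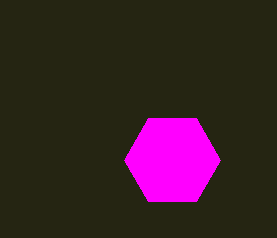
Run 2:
x = 172, y = 160, r = 48, c = 'magenta'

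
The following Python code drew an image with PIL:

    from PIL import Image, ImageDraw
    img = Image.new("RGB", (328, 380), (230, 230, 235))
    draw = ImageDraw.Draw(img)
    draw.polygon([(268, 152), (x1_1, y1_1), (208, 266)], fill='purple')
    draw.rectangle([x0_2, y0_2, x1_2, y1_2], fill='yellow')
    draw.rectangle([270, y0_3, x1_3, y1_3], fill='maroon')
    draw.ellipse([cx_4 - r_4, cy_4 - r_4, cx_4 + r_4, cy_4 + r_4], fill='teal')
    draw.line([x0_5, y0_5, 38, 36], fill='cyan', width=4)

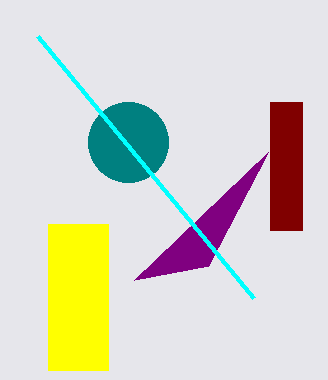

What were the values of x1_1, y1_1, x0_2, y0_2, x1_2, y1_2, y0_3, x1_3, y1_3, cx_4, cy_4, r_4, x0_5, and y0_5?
x1_1 = 134, y1_1 = 280, x0_2 = 48, y0_2 = 224, x1_2 = 108, y1_2 = 370, y0_3 = 102, x1_3 = 302, y1_3 = 230, cx_4 = 128, cy_4 = 142, r_4 = 40, x0_5 = 254, y0_5 = 298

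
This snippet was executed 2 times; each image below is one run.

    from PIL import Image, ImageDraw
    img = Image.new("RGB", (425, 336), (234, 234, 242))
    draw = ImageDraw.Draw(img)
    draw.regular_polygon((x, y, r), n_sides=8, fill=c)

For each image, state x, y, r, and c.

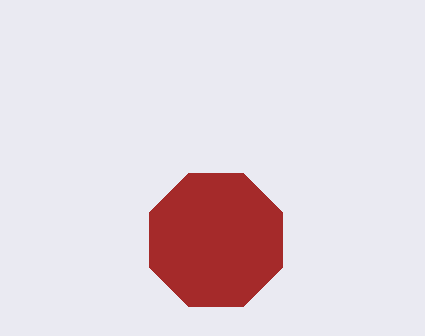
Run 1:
x = 216, y = 240, r = 72, c = 'brown'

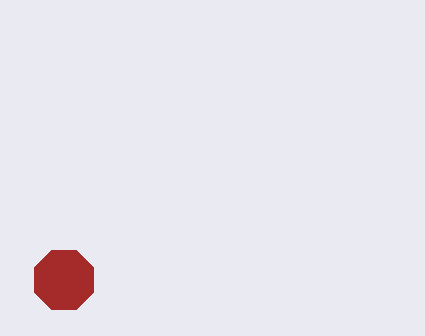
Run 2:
x = 64, y = 280, r = 32, c = 'brown'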